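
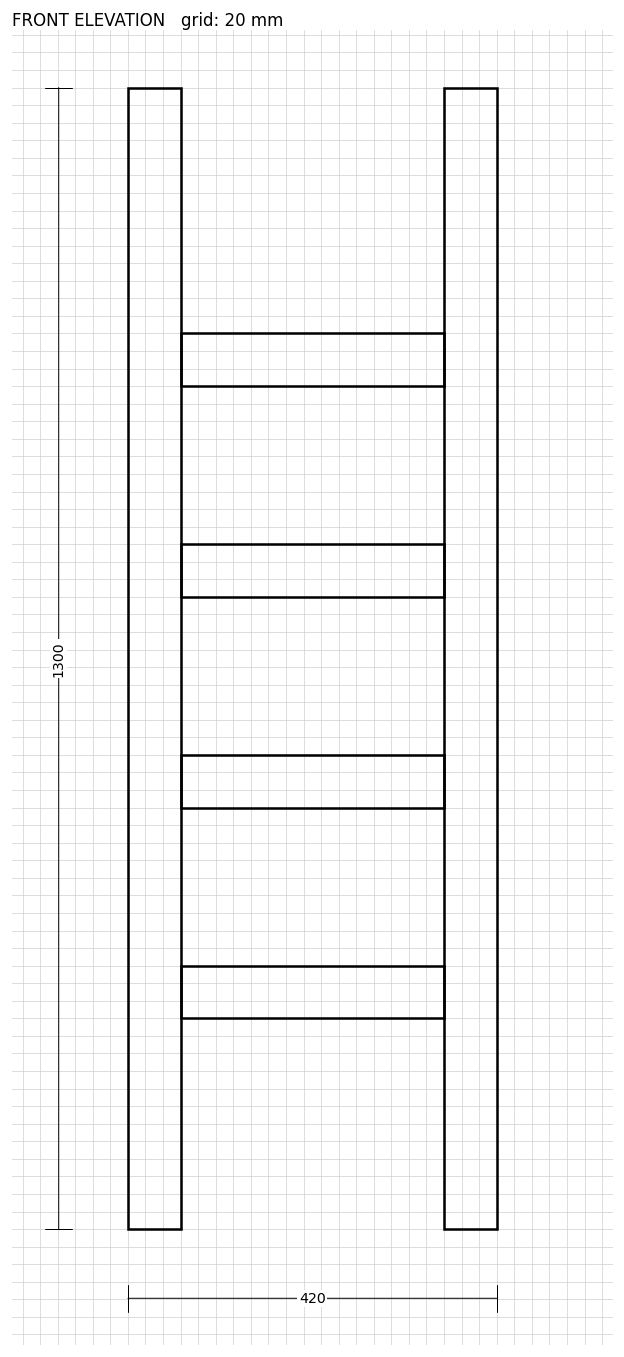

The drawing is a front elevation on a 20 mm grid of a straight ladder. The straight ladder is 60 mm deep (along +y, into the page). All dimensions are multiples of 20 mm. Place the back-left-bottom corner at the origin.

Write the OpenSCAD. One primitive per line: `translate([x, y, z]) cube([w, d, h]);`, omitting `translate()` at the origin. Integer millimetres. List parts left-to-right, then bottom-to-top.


cube([60, 60, 1300]);
translate([60, 0, 240]) cube([300, 60, 60]);
translate([60, 0, 480]) cube([300, 60, 60]);
translate([60, 0, 720]) cube([300, 60, 60]);
translate([60, 0, 960]) cube([300, 60, 60]);
translate([360, 0, 0]) cube([60, 60, 1300]);


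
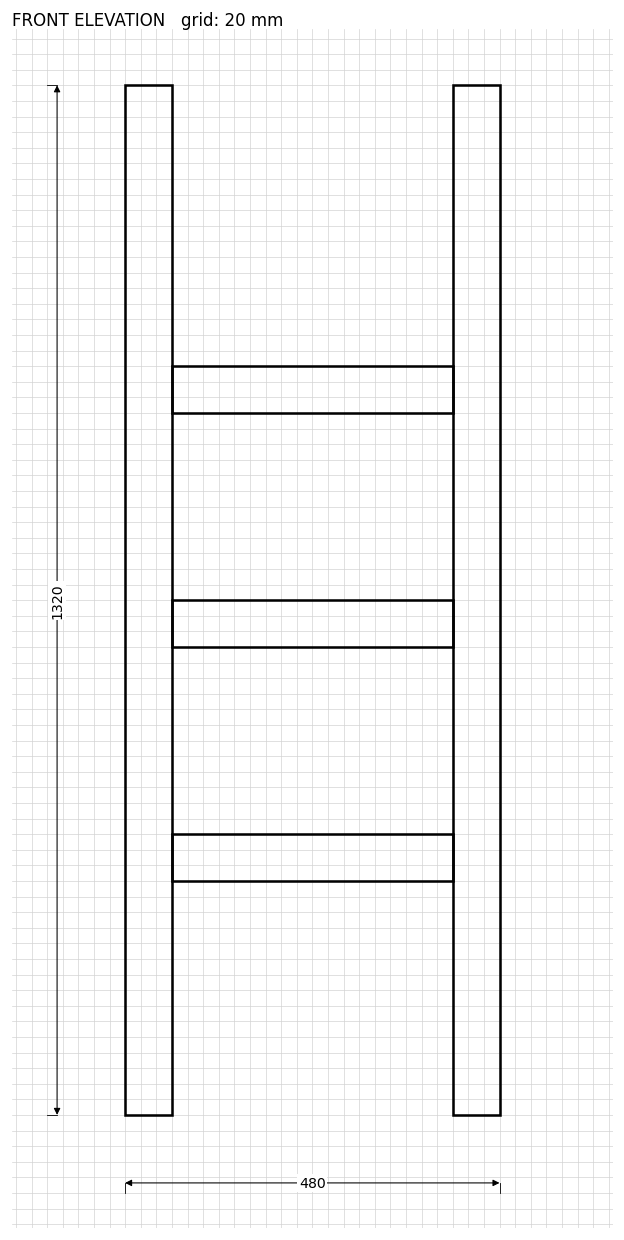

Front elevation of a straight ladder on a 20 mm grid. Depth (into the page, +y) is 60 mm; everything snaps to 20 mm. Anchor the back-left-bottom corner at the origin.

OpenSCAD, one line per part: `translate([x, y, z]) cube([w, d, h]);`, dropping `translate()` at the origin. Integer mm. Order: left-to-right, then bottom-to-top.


cube([60, 60, 1320]);
translate([60, 0, 300]) cube([360, 60, 60]);
translate([60, 0, 600]) cube([360, 60, 60]);
translate([60, 0, 900]) cube([360, 60, 60]);
translate([420, 0, 0]) cube([60, 60, 1320]);


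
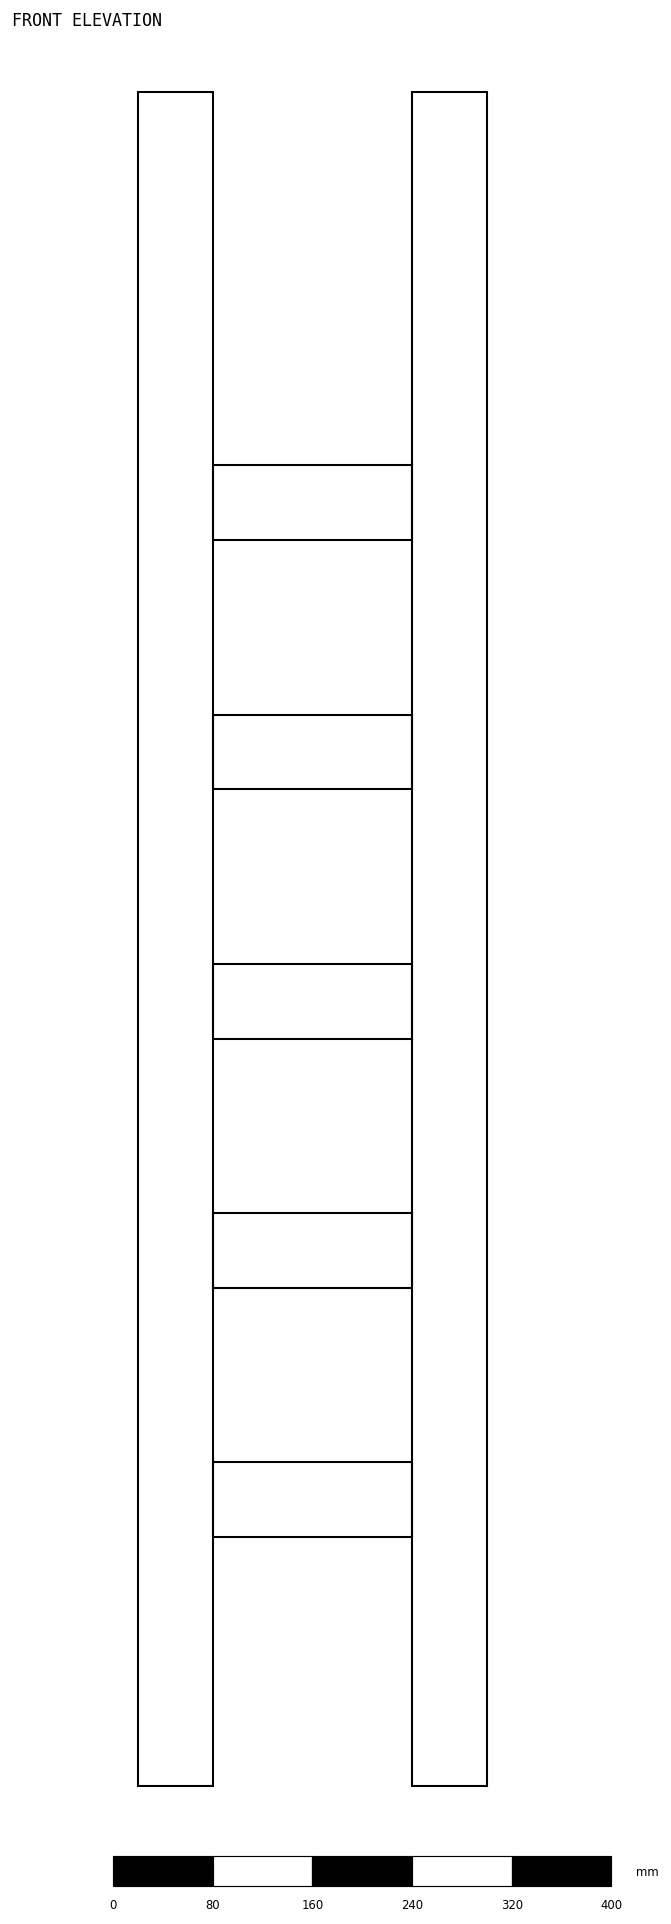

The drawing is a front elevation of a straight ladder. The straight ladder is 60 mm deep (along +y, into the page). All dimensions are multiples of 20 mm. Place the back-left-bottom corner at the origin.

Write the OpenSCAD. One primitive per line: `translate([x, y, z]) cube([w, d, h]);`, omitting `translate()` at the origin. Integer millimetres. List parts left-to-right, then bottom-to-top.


cube([60, 60, 1360]);
translate([60, 0, 200]) cube([160, 60, 60]);
translate([60, 0, 400]) cube([160, 60, 60]);
translate([60, 0, 600]) cube([160, 60, 60]);
translate([60, 0, 800]) cube([160, 60, 60]);
translate([60, 0, 1000]) cube([160, 60, 60]);
translate([220, 0, 0]) cube([60, 60, 1360]);


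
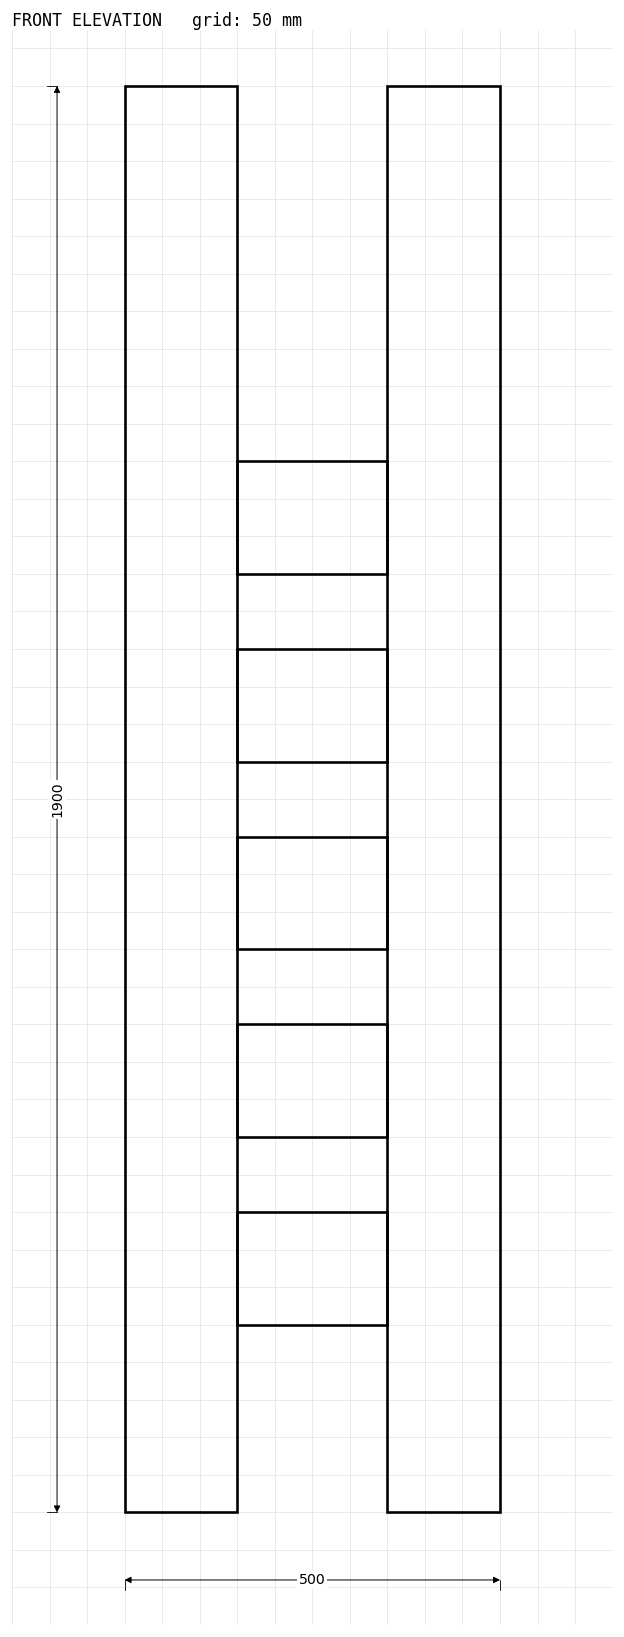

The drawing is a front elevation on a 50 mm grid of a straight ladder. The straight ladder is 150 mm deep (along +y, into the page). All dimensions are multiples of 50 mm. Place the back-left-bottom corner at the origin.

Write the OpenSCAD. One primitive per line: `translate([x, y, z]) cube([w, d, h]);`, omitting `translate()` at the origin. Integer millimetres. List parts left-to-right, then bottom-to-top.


cube([150, 150, 1900]);
translate([150, 0, 250]) cube([200, 150, 150]);
translate([150, 0, 500]) cube([200, 150, 150]);
translate([150, 0, 750]) cube([200, 150, 150]);
translate([150, 0, 1000]) cube([200, 150, 150]);
translate([150, 0, 1250]) cube([200, 150, 150]);
translate([350, 0, 0]) cube([150, 150, 1900]);


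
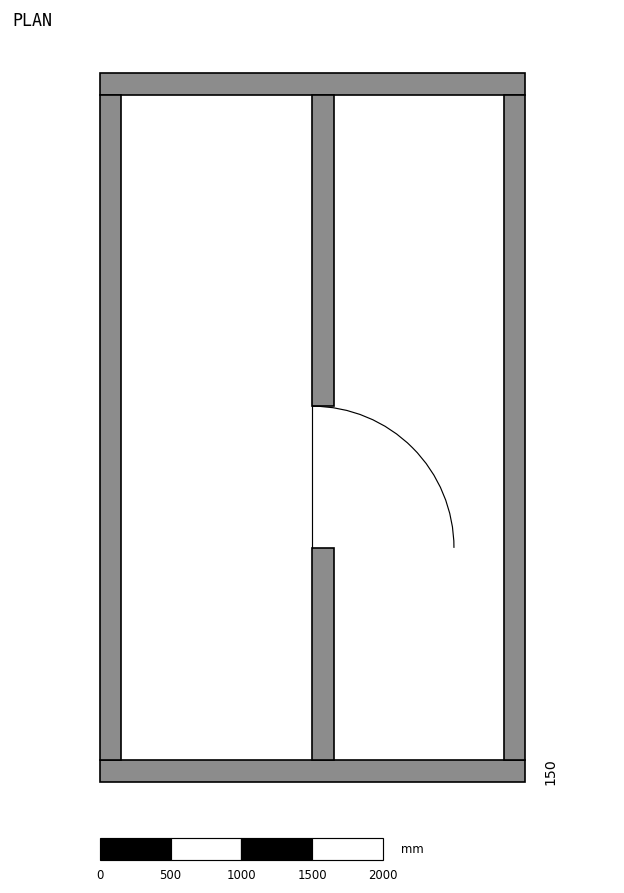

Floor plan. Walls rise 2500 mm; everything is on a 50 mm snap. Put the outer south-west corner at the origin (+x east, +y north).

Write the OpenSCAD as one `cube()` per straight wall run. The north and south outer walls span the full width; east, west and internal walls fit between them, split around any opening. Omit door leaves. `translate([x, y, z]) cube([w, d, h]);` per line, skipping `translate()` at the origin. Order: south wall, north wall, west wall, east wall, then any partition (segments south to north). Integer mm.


cube([3000, 150, 2500]);
translate([0, 4850, 0]) cube([3000, 150, 2500]);
translate([0, 150, 0]) cube([150, 4700, 2500]);
translate([2850, 150, 0]) cube([150, 4700, 2500]);
translate([1500, 150, 0]) cube([150, 1500, 2500]);
translate([1500, 2650, 0]) cube([150, 2200, 2500]);


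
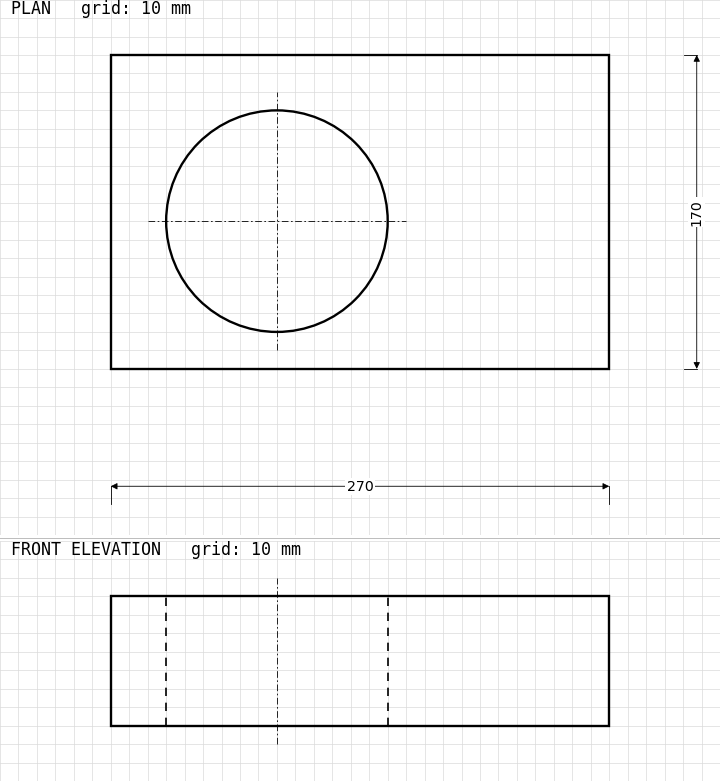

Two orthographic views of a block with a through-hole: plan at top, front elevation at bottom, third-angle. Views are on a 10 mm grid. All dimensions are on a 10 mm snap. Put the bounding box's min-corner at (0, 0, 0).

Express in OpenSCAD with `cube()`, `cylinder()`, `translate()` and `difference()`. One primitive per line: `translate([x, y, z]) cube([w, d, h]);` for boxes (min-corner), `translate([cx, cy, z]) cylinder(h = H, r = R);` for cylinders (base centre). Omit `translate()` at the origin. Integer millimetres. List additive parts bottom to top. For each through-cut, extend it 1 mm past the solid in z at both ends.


difference() {
  cube([270, 170, 70]);
  translate([90, 80, -1]) cylinder(h = 72, r = 60);
}


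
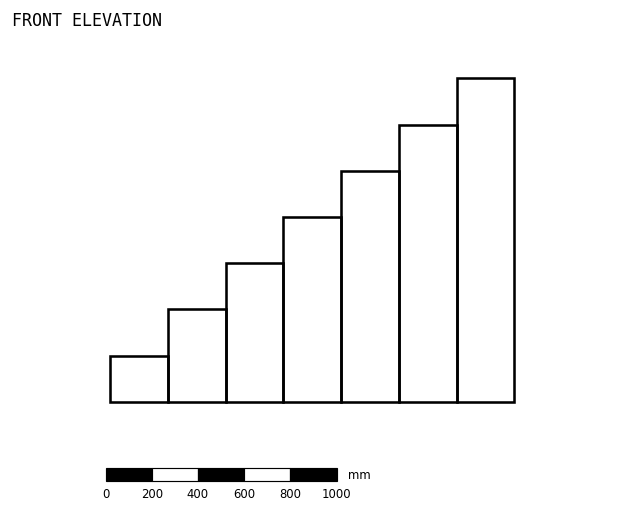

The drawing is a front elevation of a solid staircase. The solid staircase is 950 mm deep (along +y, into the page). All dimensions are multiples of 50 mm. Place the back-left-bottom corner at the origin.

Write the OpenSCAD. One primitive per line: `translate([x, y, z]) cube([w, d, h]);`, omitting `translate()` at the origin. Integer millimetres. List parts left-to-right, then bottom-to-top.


cube([250, 950, 200]);
translate([250, 0, 0]) cube([250, 950, 400]);
translate([500, 0, 0]) cube([250, 950, 600]);
translate([750, 0, 0]) cube([250, 950, 800]);
translate([1000, 0, 0]) cube([250, 950, 1000]);
translate([1250, 0, 0]) cube([250, 950, 1200]);
translate([1500, 0, 0]) cube([250, 950, 1400]);


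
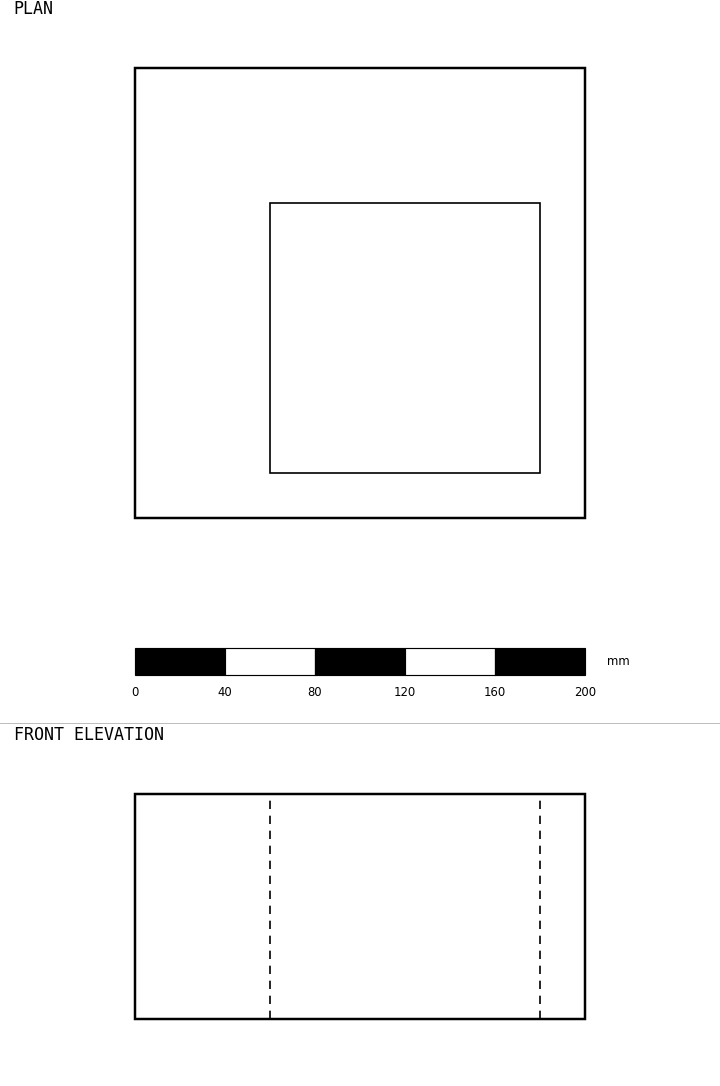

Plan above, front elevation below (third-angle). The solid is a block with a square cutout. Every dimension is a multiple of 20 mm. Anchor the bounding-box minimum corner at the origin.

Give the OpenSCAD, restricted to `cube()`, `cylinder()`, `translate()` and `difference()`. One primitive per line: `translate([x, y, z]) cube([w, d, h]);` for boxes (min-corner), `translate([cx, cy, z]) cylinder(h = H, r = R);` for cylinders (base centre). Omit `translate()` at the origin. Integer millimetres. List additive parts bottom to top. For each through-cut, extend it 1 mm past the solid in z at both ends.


difference() {
  cube([200, 200, 100]);
  translate([60, 20, -1]) cube([120, 120, 102]);
}


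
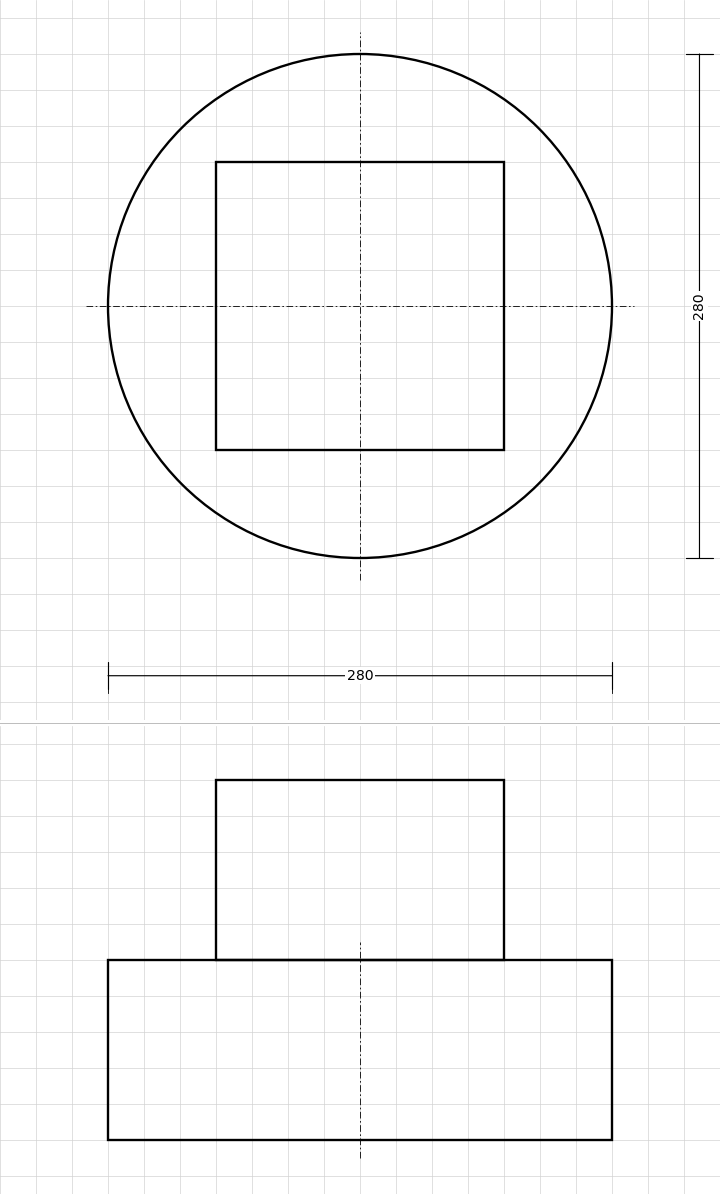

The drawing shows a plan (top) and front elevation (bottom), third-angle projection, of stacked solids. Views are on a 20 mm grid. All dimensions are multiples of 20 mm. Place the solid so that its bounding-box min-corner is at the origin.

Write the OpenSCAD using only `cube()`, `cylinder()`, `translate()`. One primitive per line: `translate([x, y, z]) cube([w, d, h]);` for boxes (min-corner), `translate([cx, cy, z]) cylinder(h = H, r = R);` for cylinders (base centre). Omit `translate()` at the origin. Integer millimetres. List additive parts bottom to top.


translate([140, 140, 0]) cylinder(h = 100, r = 140);
translate([60, 60, 100]) cube([160, 160, 100]);


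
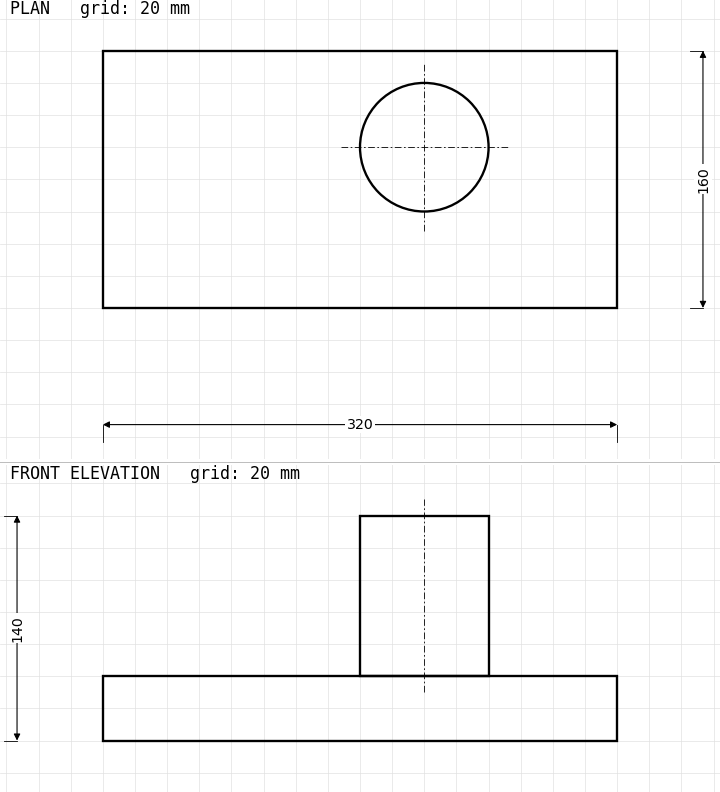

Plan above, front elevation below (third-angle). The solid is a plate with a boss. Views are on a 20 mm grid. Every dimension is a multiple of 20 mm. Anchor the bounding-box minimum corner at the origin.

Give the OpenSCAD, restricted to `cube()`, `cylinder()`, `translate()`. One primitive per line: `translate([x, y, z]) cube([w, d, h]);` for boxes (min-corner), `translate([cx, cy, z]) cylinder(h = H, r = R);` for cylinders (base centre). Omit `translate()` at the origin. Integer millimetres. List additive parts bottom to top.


cube([320, 160, 40]);
translate([200, 100, 40]) cylinder(h = 100, r = 40);


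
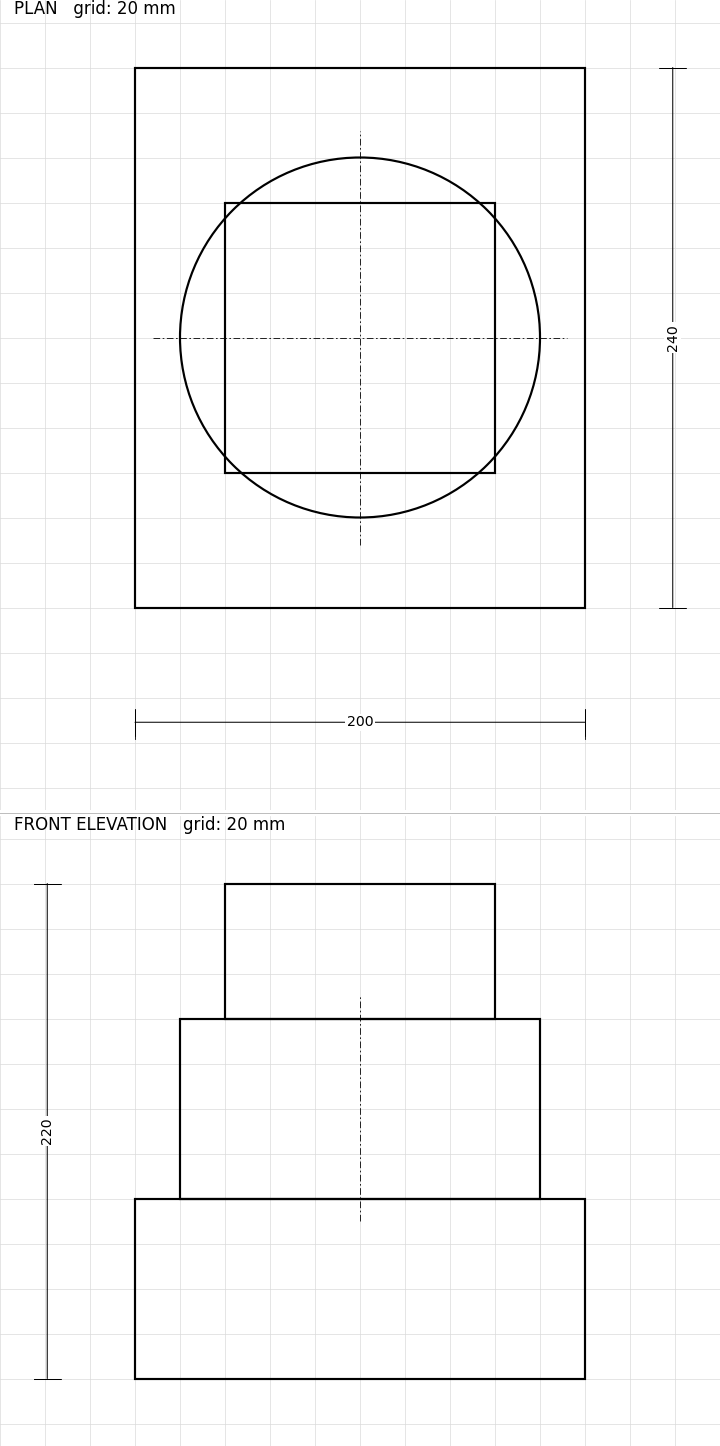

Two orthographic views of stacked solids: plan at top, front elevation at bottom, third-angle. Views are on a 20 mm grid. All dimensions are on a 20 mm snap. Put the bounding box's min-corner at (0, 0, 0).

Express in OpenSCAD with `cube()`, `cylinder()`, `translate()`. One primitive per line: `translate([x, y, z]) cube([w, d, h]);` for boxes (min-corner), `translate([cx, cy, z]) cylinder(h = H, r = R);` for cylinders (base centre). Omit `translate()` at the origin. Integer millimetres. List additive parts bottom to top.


cube([200, 240, 80]);
translate([100, 120, 80]) cylinder(h = 80, r = 80);
translate([40, 60, 160]) cube([120, 120, 60]);


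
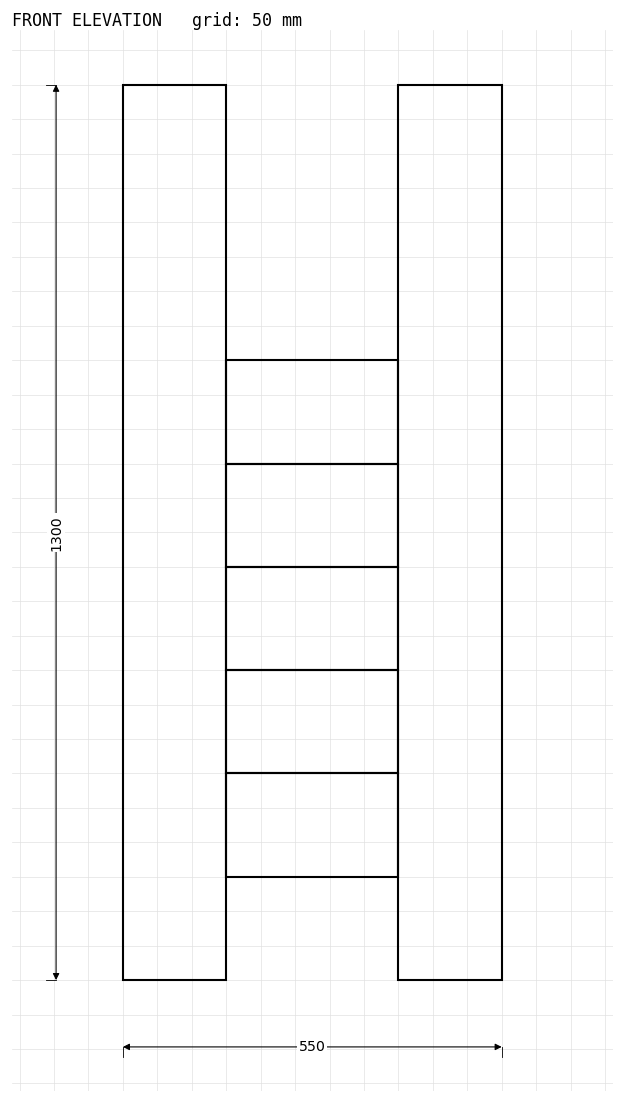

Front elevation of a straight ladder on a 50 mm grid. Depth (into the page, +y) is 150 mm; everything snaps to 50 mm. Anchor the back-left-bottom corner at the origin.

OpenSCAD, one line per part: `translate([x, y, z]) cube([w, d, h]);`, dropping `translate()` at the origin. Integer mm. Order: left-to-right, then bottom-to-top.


cube([150, 150, 1300]);
translate([150, 0, 150]) cube([250, 150, 150]);
translate([150, 0, 300]) cube([250, 150, 150]);
translate([150, 0, 450]) cube([250, 150, 150]);
translate([150, 0, 600]) cube([250, 150, 150]);
translate([150, 0, 750]) cube([250, 150, 150]);
translate([400, 0, 0]) cube([150, 150, 1300]);


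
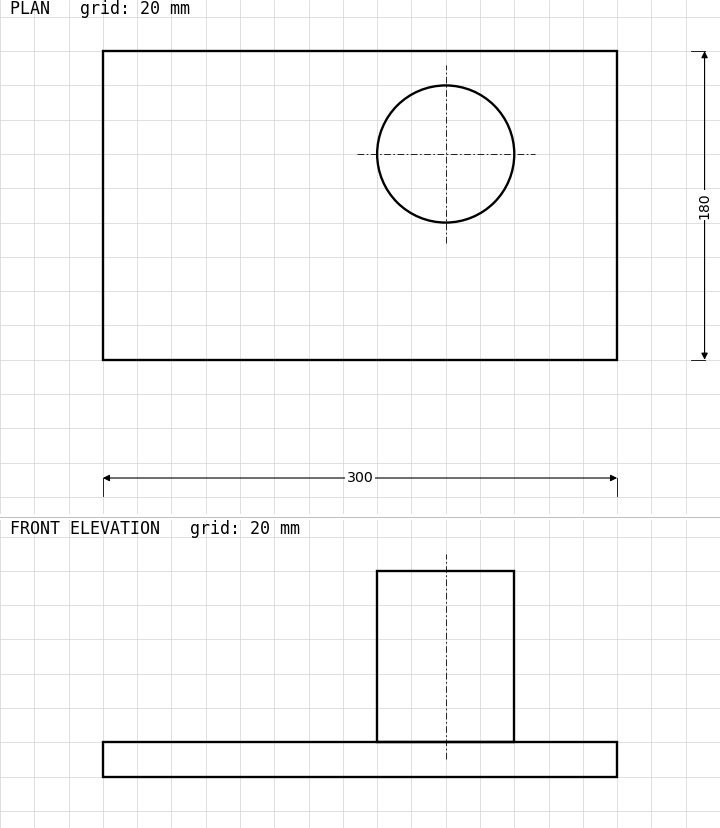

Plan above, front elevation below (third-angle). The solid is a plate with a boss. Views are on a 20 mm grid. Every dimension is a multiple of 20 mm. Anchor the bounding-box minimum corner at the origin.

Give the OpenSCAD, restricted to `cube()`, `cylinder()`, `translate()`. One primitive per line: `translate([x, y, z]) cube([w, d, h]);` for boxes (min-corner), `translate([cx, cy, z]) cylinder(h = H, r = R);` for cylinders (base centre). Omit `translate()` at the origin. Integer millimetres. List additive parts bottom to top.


cube([300, 180, 20]);
translate([200, 120, 20]) cylinder(h = 100, r = 40);


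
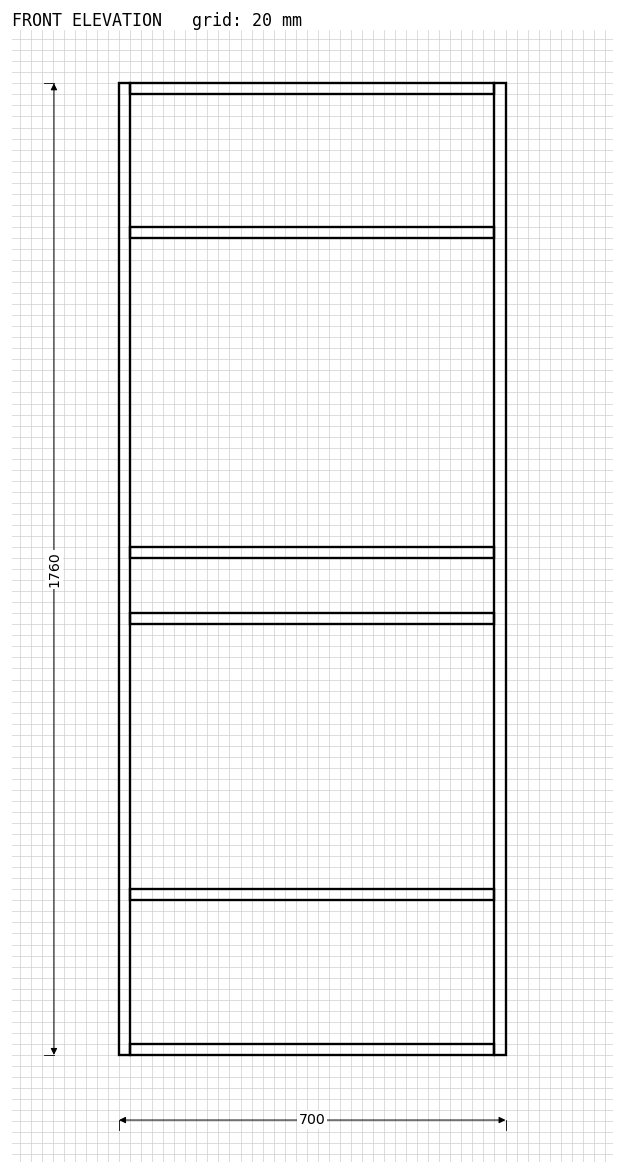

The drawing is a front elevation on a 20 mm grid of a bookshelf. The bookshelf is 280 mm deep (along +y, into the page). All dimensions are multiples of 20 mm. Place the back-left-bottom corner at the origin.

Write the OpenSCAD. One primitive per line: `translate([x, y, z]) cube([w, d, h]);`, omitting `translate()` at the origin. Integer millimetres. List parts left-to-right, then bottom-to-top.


cube([20, 280, 1760]);
translate([20, 0, 0]) cube([660, 280, 20]);
translate([20, 0, 280]) cube([660, 280, 20]);
translate([20, 0, 780]) cube([660, 280, 20]);
translate([20, 0, 900]) cube([660, 280, 20]);
translate([20, 0, 1480]) cube([660, 280, 20]);
translate([20, 0, 1740]) cube([660, 280, 20]);
translate([680, 0, 0]) cube([20, 280, 1760]);


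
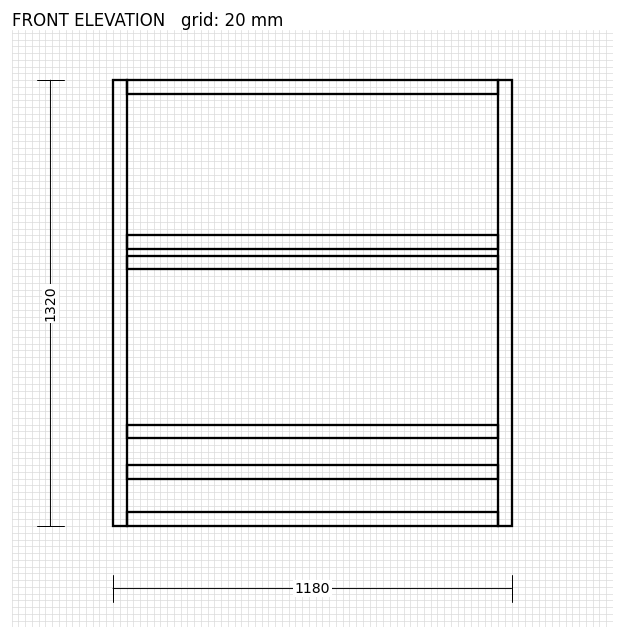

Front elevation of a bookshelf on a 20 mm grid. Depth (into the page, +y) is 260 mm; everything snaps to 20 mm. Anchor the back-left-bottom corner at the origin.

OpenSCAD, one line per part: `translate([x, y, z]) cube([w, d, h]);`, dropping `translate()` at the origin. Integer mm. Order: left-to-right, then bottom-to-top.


cube([40, 260, 1320]);
translate([40, 0, 0]) cube([1100, 260, 40]);
translate([40, 0, 140]) cube([1100, 260, 40]);
translate([40, 0, 260]) cube([1100, 260, 40]);
translate([40, 0, 760]) cube([1100, 260, 40]);
translate([40, 0, 820]) cube([1100, 260, 40]);
translate([40, 0, 1280]) cube([1100, 260, 40]);
translate([1140, 0, 0]) cube([40, 260, 1320]);


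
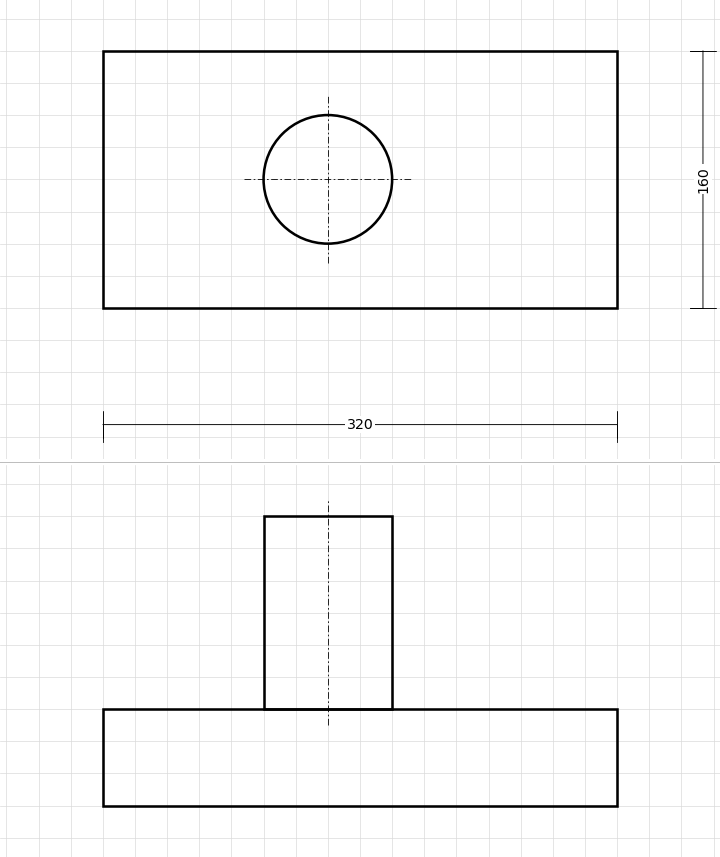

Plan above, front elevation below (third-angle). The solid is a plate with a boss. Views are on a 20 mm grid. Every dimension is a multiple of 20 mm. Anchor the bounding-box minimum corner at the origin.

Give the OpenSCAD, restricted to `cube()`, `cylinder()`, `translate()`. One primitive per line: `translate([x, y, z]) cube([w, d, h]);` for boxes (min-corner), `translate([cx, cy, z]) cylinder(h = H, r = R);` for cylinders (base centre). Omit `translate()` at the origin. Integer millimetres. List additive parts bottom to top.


cube([320, 160, 60]);
translate([140, 80, 60]) cylinder(h = 120, r = 40);


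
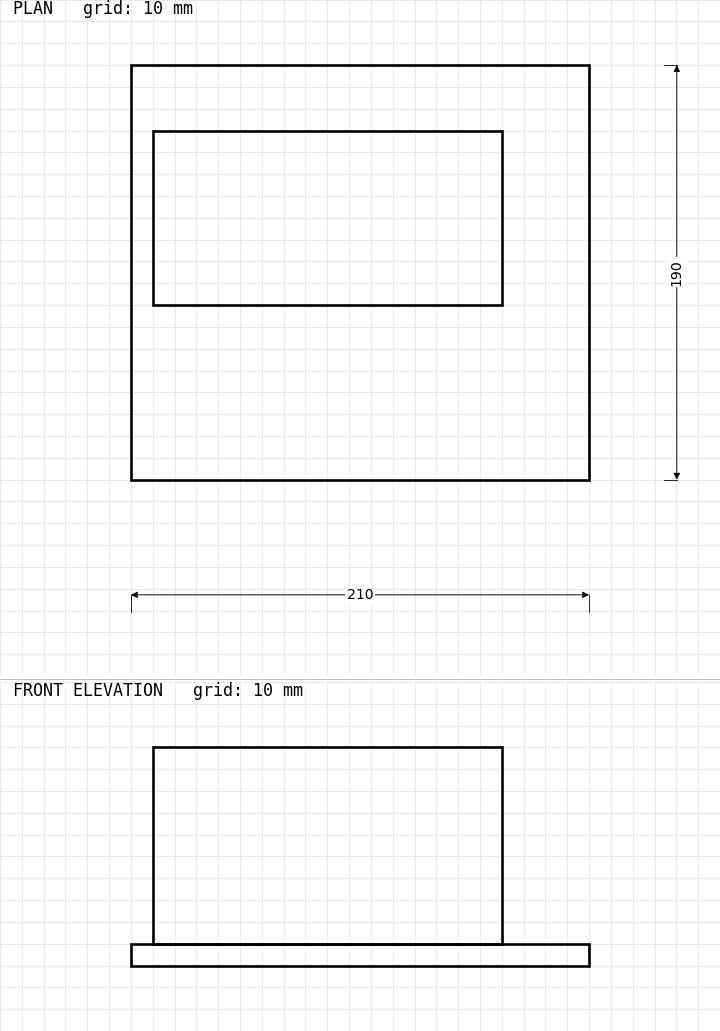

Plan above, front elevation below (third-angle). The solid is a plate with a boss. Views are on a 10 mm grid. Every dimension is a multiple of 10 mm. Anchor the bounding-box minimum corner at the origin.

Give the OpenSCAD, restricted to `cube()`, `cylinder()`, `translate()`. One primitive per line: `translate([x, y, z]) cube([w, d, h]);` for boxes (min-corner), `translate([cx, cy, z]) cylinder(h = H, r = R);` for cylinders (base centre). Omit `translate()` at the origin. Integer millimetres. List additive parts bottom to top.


cube([210, 190, 10]);
translate([10, 80, 10]) cube([160, 80, 90]);


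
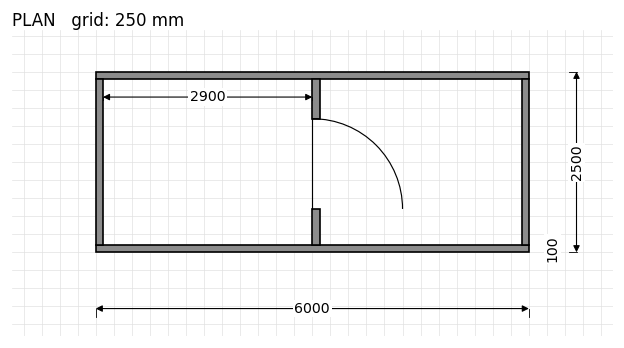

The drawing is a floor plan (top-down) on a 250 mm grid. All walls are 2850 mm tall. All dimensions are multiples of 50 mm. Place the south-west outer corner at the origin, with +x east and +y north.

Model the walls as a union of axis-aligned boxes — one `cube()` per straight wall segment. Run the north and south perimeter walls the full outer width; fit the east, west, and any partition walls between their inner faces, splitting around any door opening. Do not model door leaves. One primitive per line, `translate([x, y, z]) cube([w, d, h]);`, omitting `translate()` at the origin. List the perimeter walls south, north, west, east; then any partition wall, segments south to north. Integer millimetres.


cube([6000, 100, 2850]);
translate([0, 2400, 0]) cube([6000, 100, 2850]);
translate([0, 100, 0]) cube([100, 2300, 2850]);
translate([5900, 100, 0]) cube([100, 2300, 2850]);
translate([3000, 100, 0]) cube([100, 500, 2850]);
translate([3000, 1850, 0]) cube([100, 550, 2850]);


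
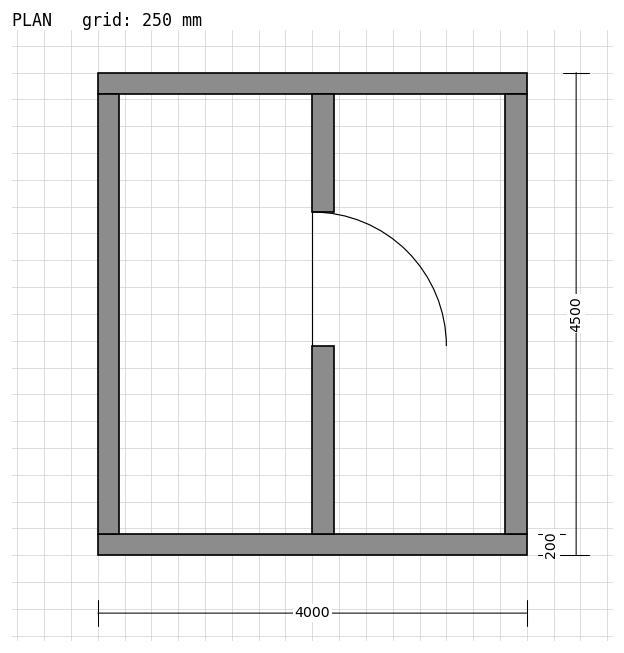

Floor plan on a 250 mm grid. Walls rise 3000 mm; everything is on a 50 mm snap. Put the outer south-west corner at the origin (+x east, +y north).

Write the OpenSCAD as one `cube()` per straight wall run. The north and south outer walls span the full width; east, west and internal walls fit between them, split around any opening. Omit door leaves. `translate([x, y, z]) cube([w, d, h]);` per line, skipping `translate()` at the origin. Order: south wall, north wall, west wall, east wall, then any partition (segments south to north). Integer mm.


cube([4000, 200, 3000]);
translate([0, 4300, 0]) cube([4000, 200, 3000]);
translate([0, 200, 0]) cube([200, 4100, 3000]);
translate([3800, 200, 0]) cube([200, 4100, 3000]);
translate([2000, 200, 0]) cube([200, 1750, 3000]);
translate([2000, 3200, 0]) cube([200, 1100, 3000]);


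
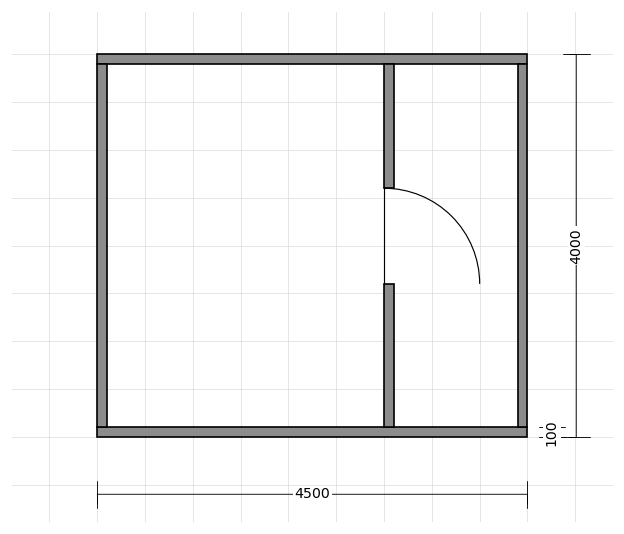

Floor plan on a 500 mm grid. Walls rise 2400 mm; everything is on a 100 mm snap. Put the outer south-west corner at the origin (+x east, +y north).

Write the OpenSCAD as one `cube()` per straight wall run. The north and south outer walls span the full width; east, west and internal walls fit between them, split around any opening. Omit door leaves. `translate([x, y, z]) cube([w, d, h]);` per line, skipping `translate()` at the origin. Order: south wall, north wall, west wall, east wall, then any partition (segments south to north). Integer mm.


cube([4500, 100, 2400]);
translate([0, 3900, 0]) cube([4500, 100, 2400]);
translate([0, 100, 0]) cube([100, 3800, 2400]);
translate([4400, 100, 0]) cube([100, 3800, 2400]);
translate([3000, 100, 0]) cube([100, 1500, 2400]);
translate([3000, 2600, 0]) cube([100, 1300, 2400]);


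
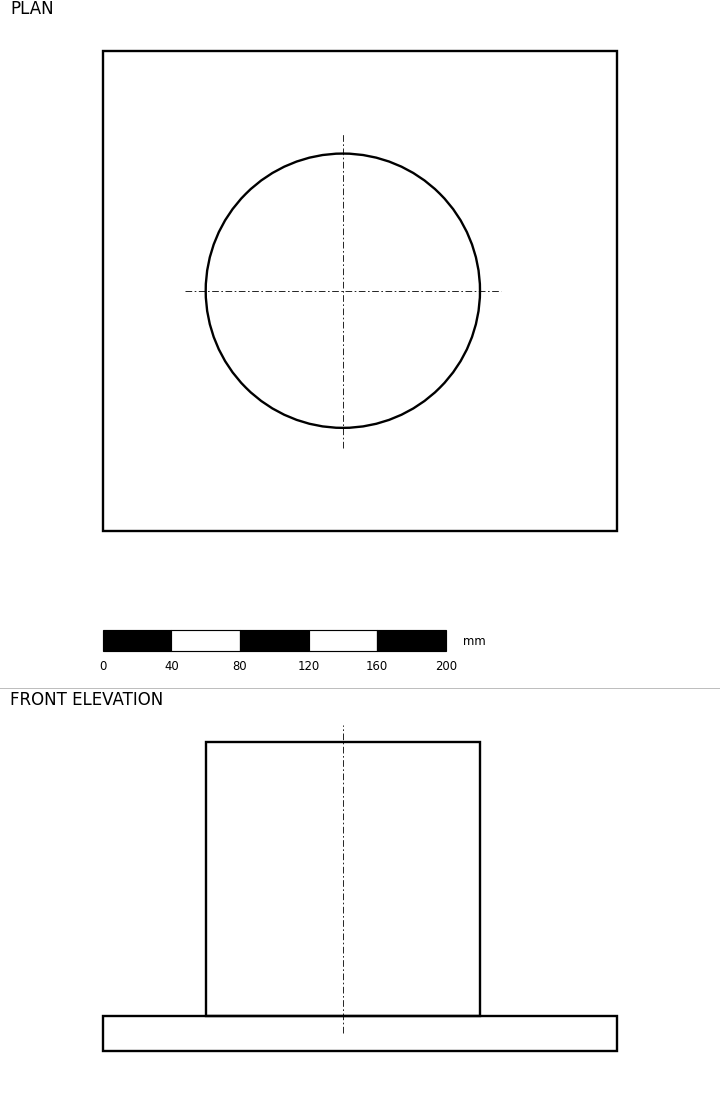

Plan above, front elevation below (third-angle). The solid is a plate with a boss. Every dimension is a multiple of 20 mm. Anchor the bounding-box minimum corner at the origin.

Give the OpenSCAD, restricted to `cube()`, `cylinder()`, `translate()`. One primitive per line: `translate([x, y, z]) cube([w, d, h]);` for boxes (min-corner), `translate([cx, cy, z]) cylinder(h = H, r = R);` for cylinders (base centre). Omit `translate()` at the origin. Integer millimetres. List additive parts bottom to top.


cube([300, 280, 20]);
translate([140, 140, 20]) cylinder(h = 160, r = 80);


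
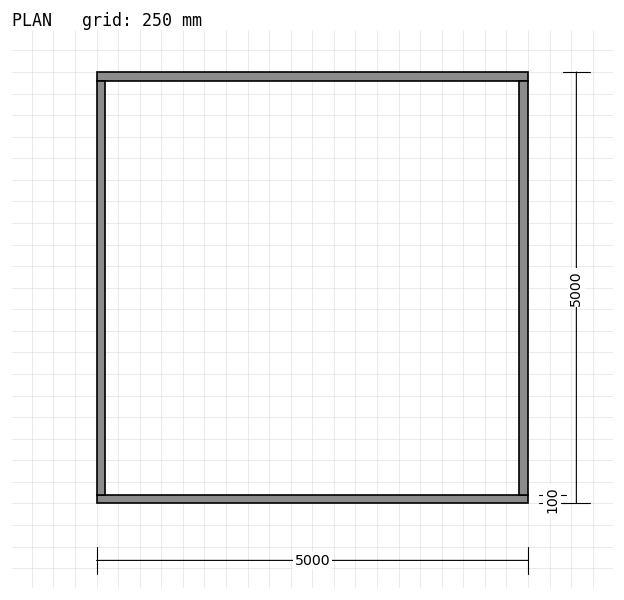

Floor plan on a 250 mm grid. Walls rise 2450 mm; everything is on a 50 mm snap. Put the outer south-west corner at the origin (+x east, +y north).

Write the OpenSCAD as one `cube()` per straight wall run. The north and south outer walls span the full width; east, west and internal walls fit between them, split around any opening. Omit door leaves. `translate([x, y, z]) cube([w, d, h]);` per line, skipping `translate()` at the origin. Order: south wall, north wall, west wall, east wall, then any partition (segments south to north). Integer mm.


cube([5000, 100, 2450]);
translate([0, 4900, 0]) cube([5000, 100, 2450]);
translate([0, 100, 0]) cube([100, 4800, 2450]);
translate([4900, 100, 0]) cube([100, 4800, 2450]);


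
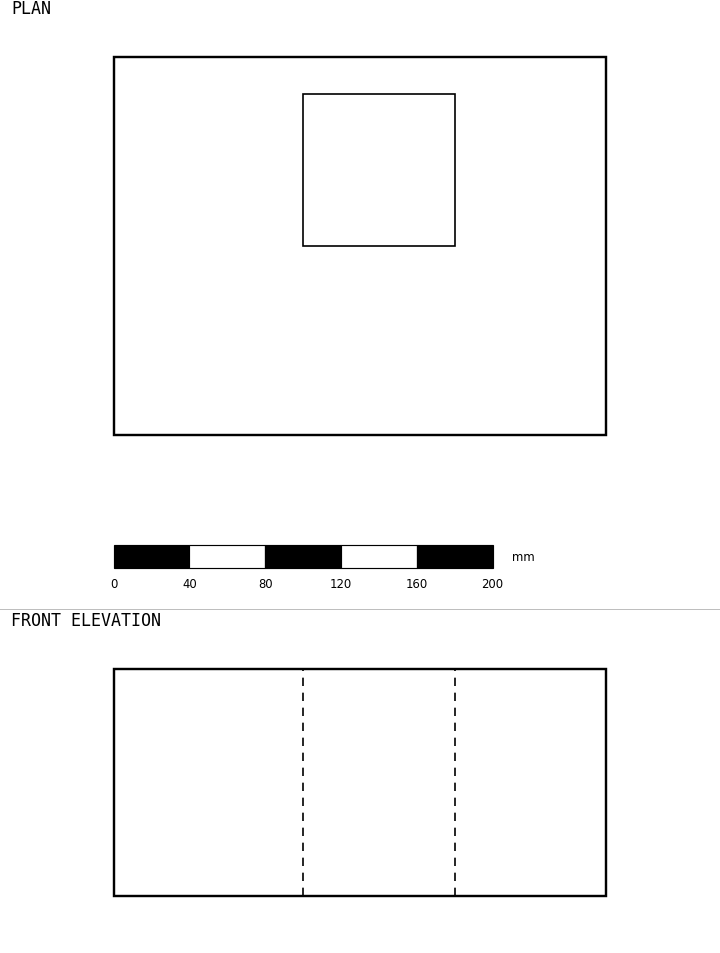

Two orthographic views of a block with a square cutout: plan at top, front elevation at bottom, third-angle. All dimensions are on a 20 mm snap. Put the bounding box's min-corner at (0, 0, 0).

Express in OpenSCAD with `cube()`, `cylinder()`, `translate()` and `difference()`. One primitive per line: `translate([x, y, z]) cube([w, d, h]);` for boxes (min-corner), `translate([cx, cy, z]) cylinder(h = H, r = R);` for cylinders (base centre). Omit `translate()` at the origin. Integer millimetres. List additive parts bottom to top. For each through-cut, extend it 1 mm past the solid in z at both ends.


difference() {
  cube([260, 200, 120]);
  translate([100, 100, -1]) cube([80, 80, 122]);
}


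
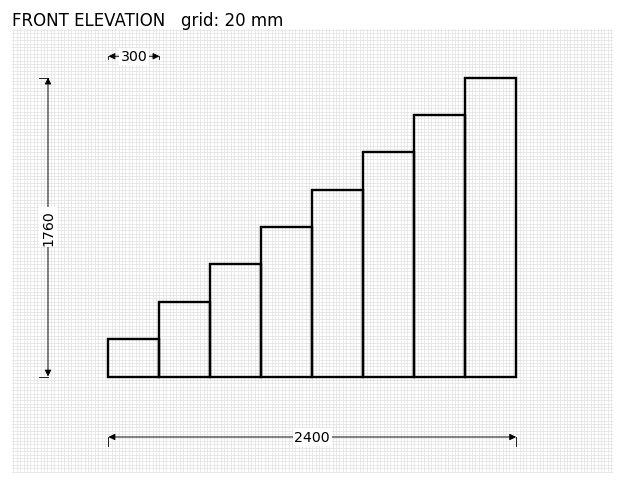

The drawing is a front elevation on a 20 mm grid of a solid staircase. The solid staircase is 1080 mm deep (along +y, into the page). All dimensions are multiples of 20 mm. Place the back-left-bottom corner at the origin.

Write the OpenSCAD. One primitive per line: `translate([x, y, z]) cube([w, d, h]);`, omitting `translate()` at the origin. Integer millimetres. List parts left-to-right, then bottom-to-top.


cube([300, 1080, 220]);
translate([300, 0, 0]) cube([300, 1080, 440]);
translate([600, 0, 0]) cube([300, 1080, 660]);
translate([900, 0, 0]) cube([300, 1080, 880]);
translate([1200, 0, 0]) cube([300, 1080, 1100]);
translate([1500, 0, 0]) cube([300, 1080, 1320]);
translate([1800, 0, 0]) cube([300, 1080, 1540]);
translate([2100, 0, 0]) cube([300, 1080, 1760]);


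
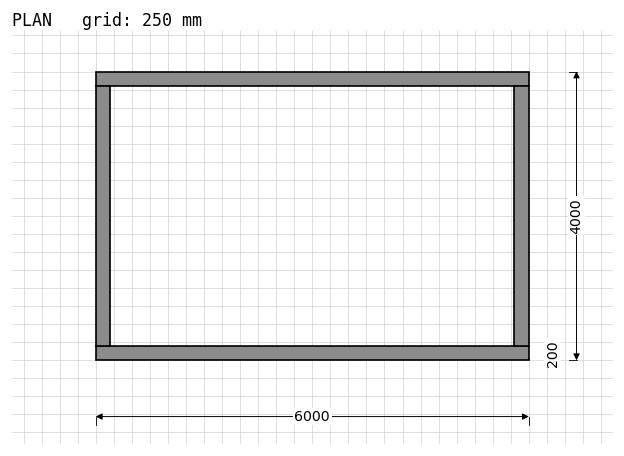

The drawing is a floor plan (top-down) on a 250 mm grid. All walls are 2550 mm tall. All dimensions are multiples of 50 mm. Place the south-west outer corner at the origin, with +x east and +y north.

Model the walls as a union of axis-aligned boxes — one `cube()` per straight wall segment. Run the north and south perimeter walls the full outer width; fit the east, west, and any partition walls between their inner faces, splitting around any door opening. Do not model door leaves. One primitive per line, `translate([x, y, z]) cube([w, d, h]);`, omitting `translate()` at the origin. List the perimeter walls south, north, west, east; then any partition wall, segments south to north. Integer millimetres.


cube([6000, 200, 2550]);
translate([0, 3800, 0]) cube([6000, 200, 2550]);
translate([0, 200, 0]) cube([200, 3600, 2550]);
translate([5800, 200, 0]) cube([200, 3600, 2550]);


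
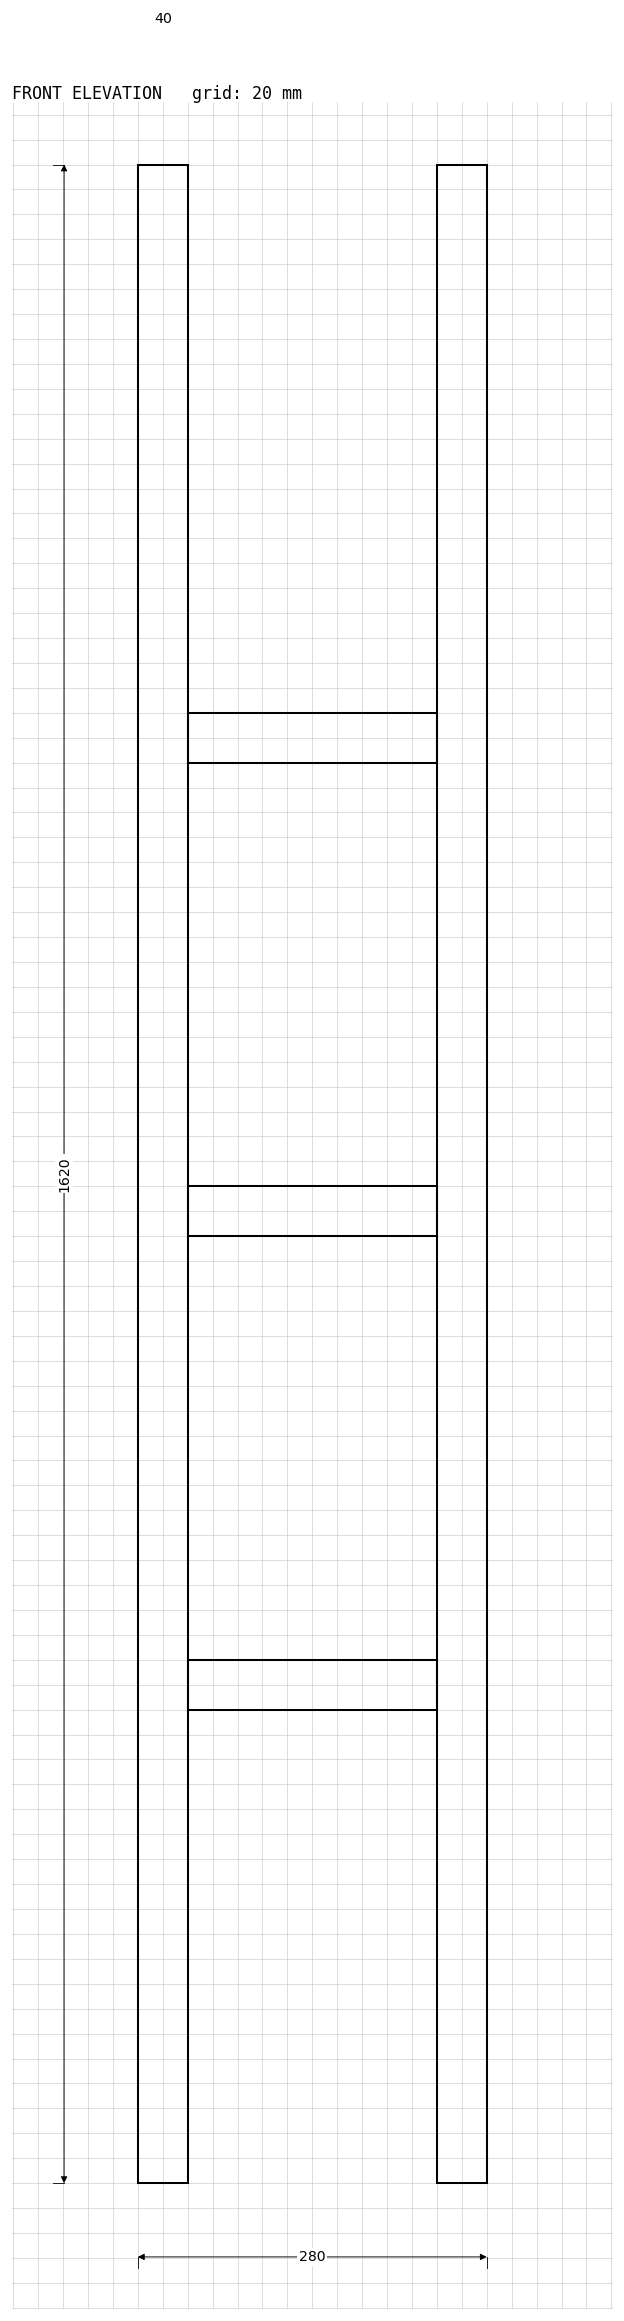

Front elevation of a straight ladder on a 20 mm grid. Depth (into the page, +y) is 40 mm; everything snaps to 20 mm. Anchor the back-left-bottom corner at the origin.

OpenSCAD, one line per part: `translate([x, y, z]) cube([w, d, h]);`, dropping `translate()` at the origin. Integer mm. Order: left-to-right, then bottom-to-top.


cube([40, 40, 1620]);
translate([40, 0, 380]) cube([200, 40, 40]);
translate([40, 0, 760]) cube([200, 40, 40]);
translate([40, 0, 1140]) cube([200, 40, 40]);
translate([240, 0, 0]) cube([40, 40, 1620]);


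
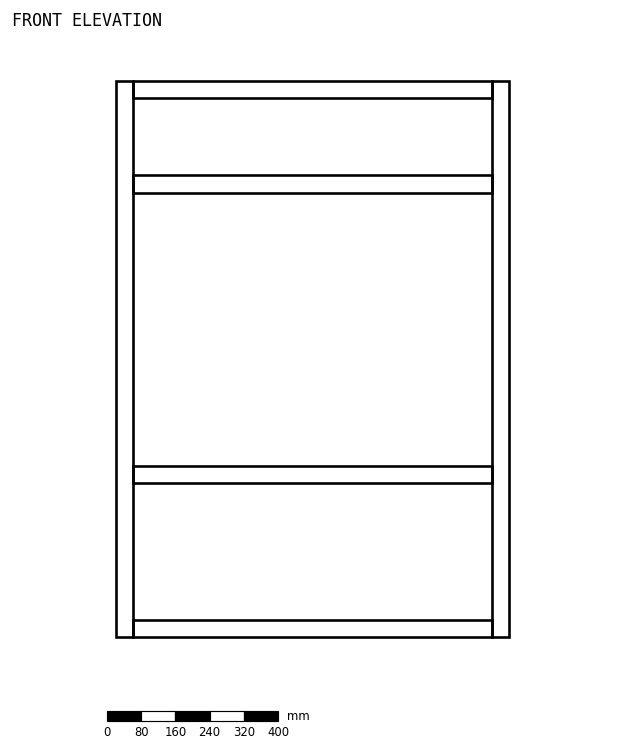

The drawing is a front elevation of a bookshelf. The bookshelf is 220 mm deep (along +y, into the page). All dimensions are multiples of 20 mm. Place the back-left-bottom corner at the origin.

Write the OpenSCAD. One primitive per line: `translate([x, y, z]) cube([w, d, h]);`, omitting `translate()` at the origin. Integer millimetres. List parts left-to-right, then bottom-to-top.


cube([40, 220, 1300]);
translate([40, 0, 0]) cube([840, 220, 40]);
translate([40, 0, 360]) cube([840, 220, 40]);
translate([40, 0, 1040]) cube([840, 220, 40]);
translate([40, 0, 1260]) cube([840, 220, 40]);
translate([880, 0, 0]) cube([40, 220, 1300]);


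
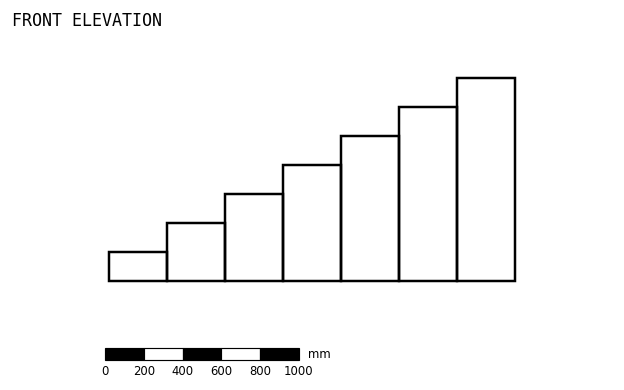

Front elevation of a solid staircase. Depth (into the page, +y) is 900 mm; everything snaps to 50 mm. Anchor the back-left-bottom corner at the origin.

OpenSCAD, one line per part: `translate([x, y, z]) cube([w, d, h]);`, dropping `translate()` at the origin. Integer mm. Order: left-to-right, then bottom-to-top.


cube([300, 900, 150]);
translate([300, 0, 0]) cube([300, 900, 300]);
translate([600, 0, 0]) cube([300, 900, 450]);
translate([900, 0, 0]) cube([300, 900, 600]);
translate([1200, 0, 0]) cube([300, 900, 750]);
translate([1500, 0, 0]) cube([300, 900, 900]);
translate([1800, 0, 0]) cube([300, 900, 1050]);


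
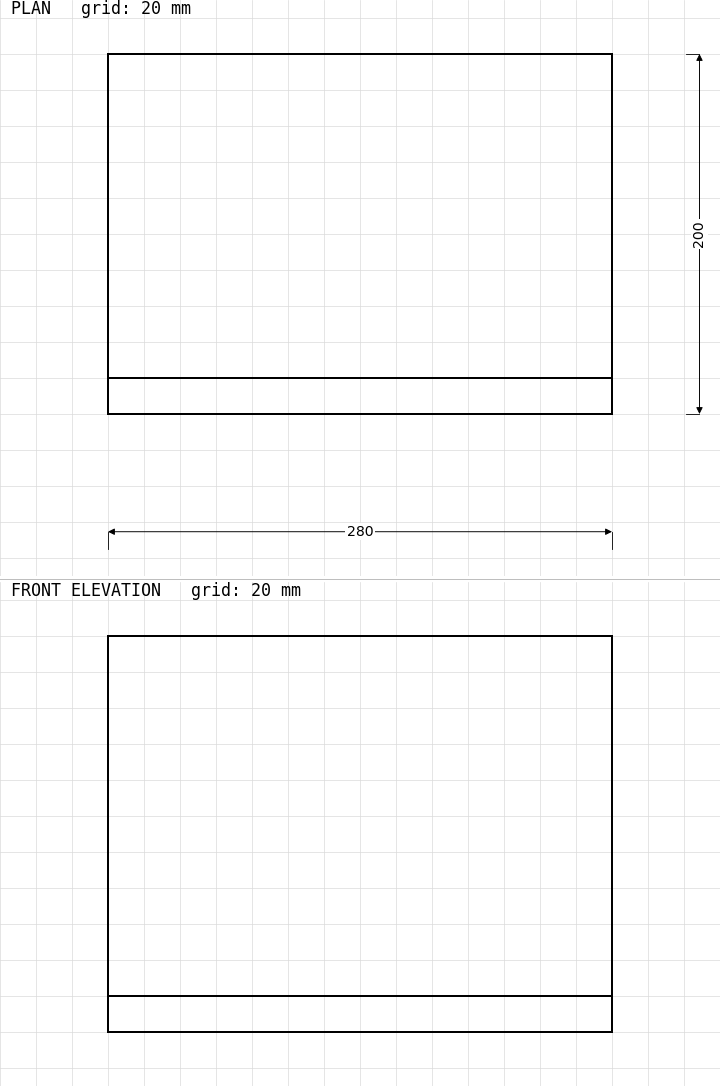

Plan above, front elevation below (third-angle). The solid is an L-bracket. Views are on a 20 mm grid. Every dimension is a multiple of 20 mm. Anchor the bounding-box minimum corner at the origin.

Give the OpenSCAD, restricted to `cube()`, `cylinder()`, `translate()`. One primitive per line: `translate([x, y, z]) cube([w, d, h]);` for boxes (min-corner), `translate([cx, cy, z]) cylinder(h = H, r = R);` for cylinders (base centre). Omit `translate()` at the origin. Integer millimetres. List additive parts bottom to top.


cube([280, 200, 20]);
translate([0, 0, 20]) cube([280, 20, 200]);


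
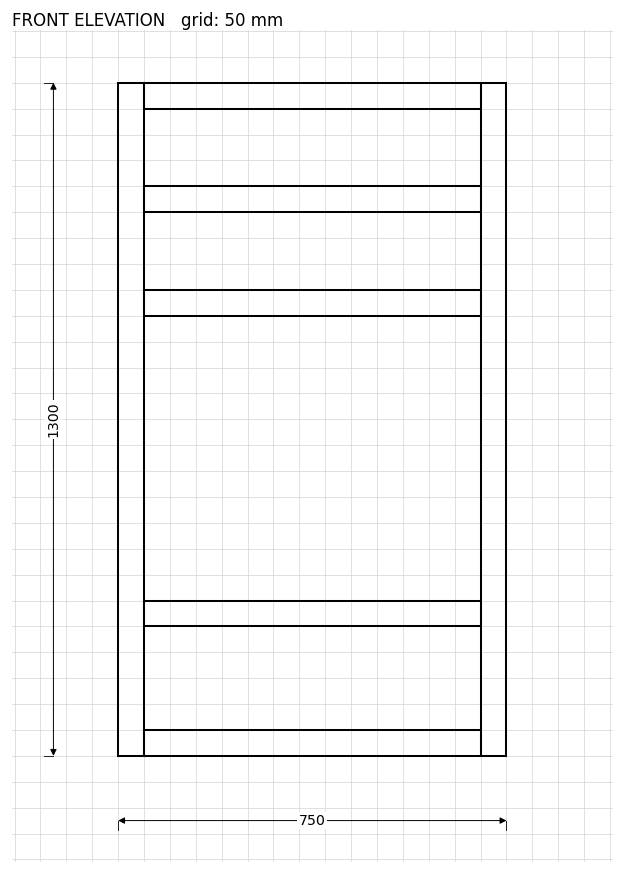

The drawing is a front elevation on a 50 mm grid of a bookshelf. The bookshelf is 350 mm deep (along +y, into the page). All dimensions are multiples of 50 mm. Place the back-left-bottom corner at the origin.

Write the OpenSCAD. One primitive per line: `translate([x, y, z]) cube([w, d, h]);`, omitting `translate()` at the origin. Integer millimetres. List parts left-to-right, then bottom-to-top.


cube([50, 350, 1300]);
translate([50, 0, 0]) cube([650, 350, 50]);
translate([50, 0, 250]) cube([650, 350, 50]);
translate([50, 0, 850]) cube([650, 350, 50]);
translate([50, 0, 1050]) cube([650, 350, 50]);
translate([50, 0, 1250]) cube([650, 350, 50]);
translate([700, 0, 0]) cube([50, 350, 1300]);


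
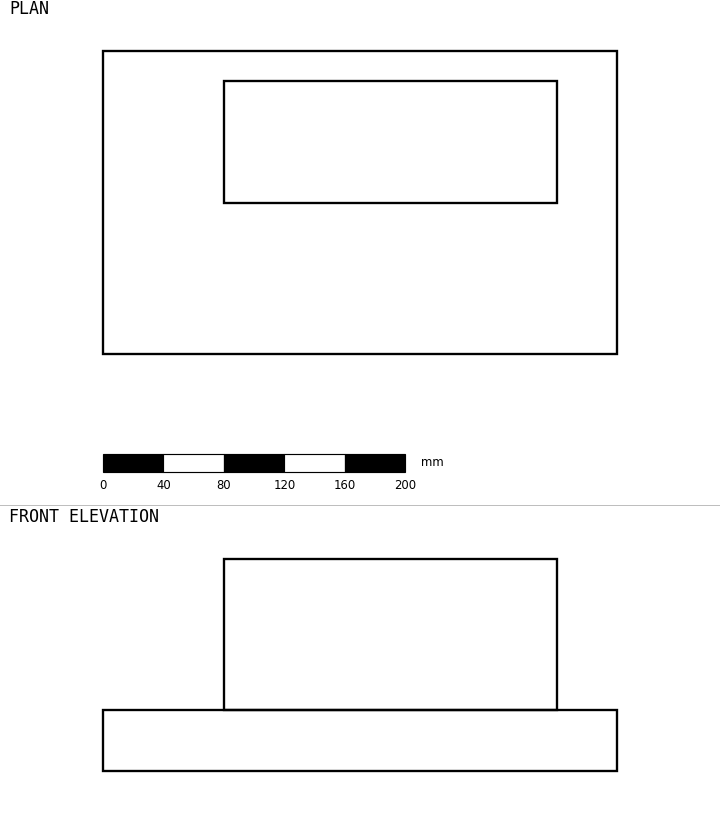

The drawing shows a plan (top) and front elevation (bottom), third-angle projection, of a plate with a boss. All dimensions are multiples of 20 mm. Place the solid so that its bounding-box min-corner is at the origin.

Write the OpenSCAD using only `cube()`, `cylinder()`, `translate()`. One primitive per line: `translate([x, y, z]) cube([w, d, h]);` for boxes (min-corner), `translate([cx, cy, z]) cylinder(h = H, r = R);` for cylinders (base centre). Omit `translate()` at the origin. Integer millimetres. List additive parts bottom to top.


cube([340, 200, 40]);
translate([80, 100, 40]) cube([220, 80, 100]);


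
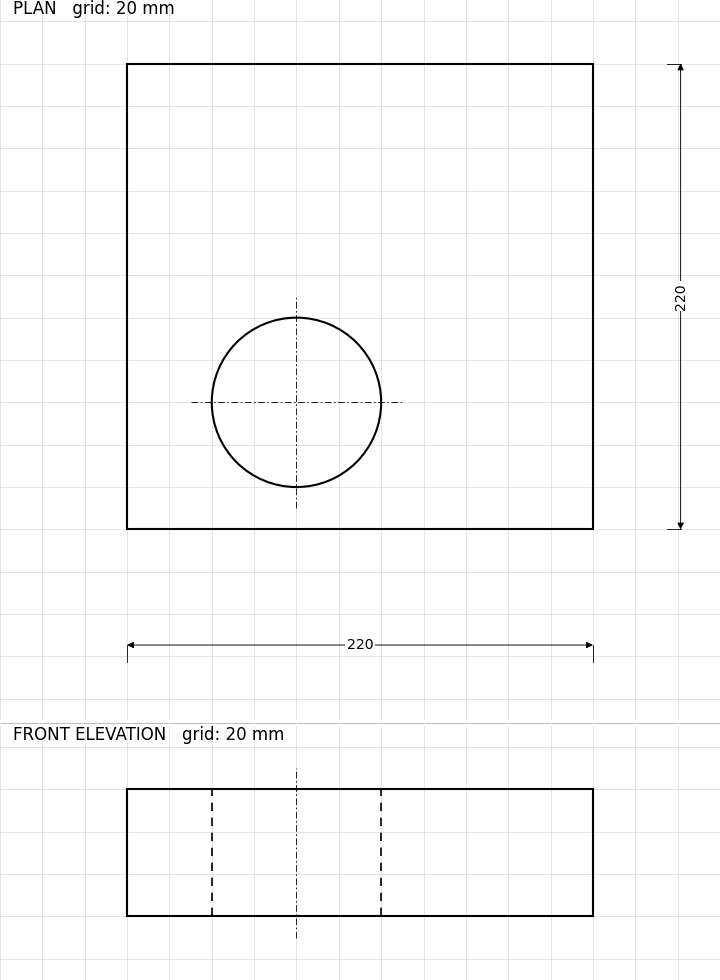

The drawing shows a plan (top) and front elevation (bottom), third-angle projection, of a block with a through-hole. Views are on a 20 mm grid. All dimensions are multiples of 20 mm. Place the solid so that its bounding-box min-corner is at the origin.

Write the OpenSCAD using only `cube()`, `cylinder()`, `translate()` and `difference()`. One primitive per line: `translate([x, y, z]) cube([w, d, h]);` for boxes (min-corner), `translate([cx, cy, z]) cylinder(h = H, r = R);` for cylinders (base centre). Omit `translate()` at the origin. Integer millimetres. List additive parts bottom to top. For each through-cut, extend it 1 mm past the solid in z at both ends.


difference() {
  cube([220, 220, 60]);
  translate([80, 60, -1]) cylinder(h = 62, r = 40);
}


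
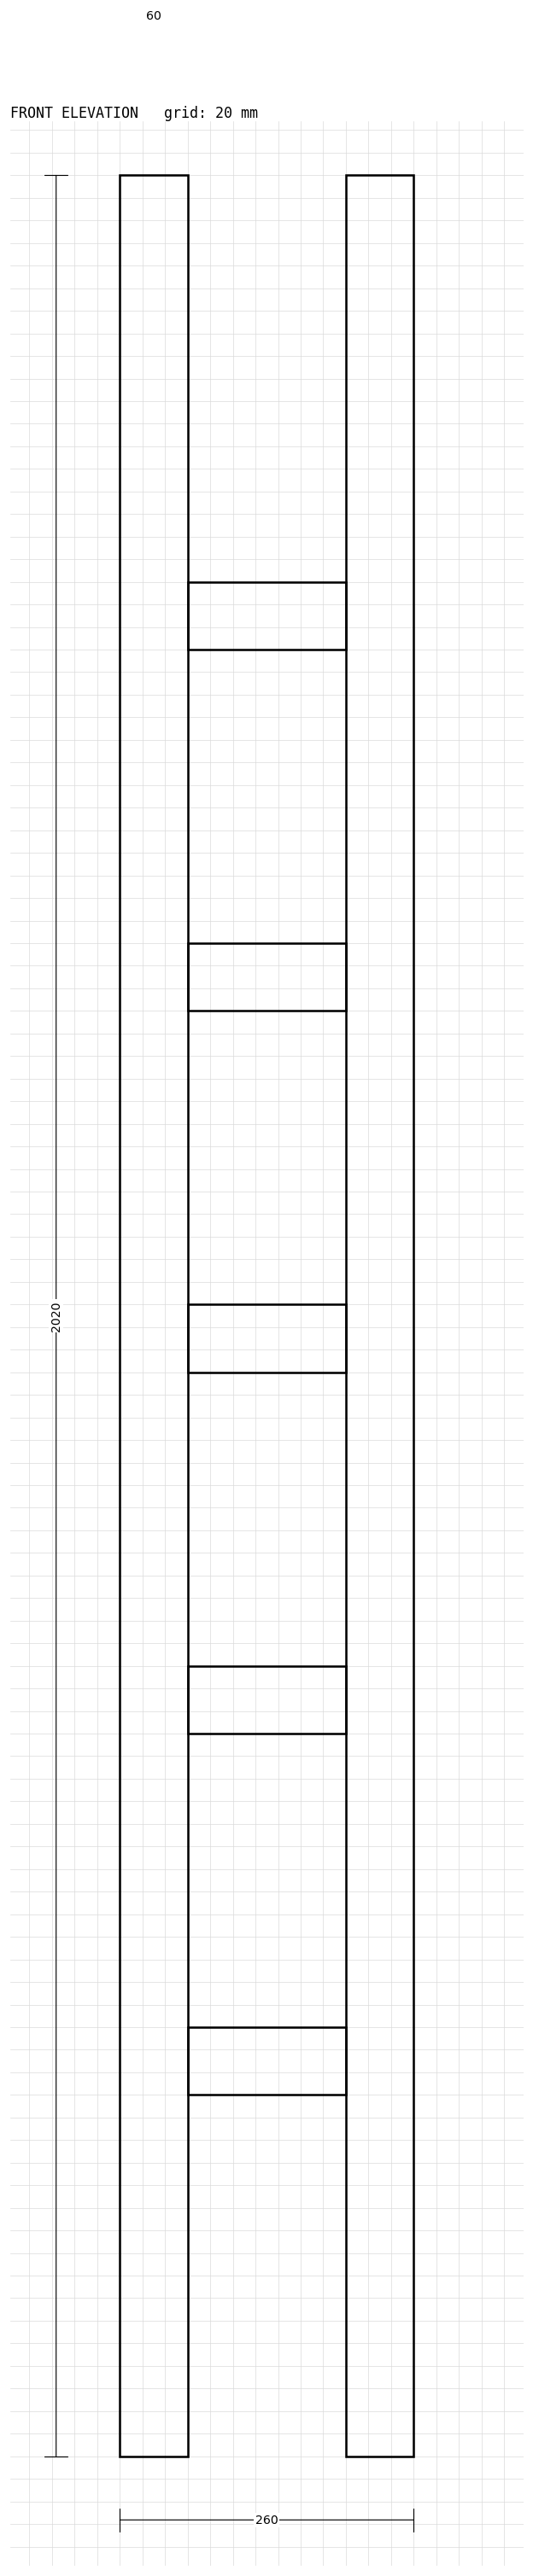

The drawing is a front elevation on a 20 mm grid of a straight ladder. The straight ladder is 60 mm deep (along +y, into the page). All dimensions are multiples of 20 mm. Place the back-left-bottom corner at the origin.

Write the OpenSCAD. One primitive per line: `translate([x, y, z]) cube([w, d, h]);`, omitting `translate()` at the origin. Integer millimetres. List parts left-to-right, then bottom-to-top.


cube([60, 60, 2020]);
translate([60, 0, 320]) cube([140, 60, 60]);
translate([60, 0, 640]) cube([140, 60, 60]);
translate([60, 0, 960]) cube([140, 60, 60]);
translate([60, 0, 1280]) cube([140, 60, 60]);
translate([60, 0, 1600]) cube([140, 60, 60]);
translate([200, 0, 0]) cube([60, 60, 2020]);


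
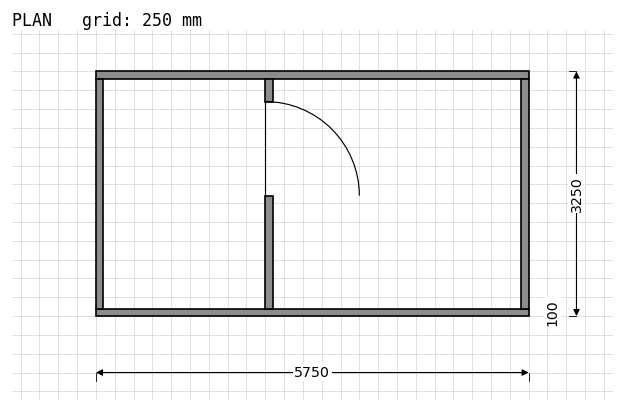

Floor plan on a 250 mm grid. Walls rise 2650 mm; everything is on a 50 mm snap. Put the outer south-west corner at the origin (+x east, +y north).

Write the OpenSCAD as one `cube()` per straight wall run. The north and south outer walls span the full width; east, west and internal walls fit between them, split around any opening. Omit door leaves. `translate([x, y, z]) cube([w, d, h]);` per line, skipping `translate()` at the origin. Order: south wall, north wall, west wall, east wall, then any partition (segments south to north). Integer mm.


cube([5750, 100, 2650]);
translate([0, 3150, 0]) cube([5750, 100, 2650]);
translate([0, 100, 0]) cube([100, 3050, 2650]);
translate([5650, 100, 0]) cube([100, 3050, 2650]);
translate([2250, 100, 0]) cube([100, 1500, 2650]);
translate([2250, 2850, 0]) cube([100, 300, 2650]);
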